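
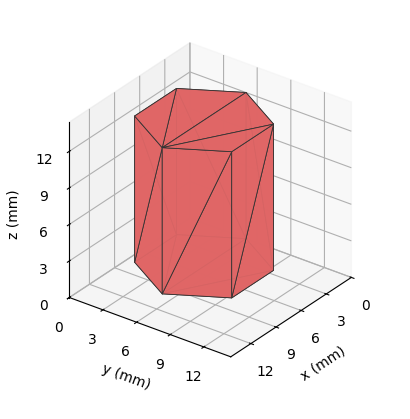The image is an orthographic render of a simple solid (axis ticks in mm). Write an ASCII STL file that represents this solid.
Reading the render: the shape is a regular 6-sided prism (a cylinder approximated with 6 flat sides), circumscribed radius ≈ 5 mm, height ≈ 12 mm (dimensions read to the nearest mm from the axis ticks). For the STL, each face is triangulated and given an outward normal.

solid part
  facet normal 0.0000 0.0000 -1.0000
    outer loop
      vertex 2.500 9.330 0.000
      vertex 7.500 9.330 0.000
      vertex 10.000 5.000 0.000
    endloop
  endfacet
  facet normal 0.0000 0.0000 -1.0000
    outer loop
      vertex 0.000 5.000 0.000
      vertex 2.500 9.330 0.000
      vertex 10.000 5.000 0.000
    endloop
  endfacet
  facet normal 0.0000 0.0000 -1.0000
    outer loop
      vertex 2.500 0.670 0.000
      vertex 0.000 5.000 0.000
      vertex 10.000 5.000 0.000
    endloop
  endfacet
  facet normal 0.0000 0.0000 -1.0000
    outer loop
      vertex 7.500 0.670 0.000
      vertex 2.500 0.670 0.000
      vertex 10.000 5.000 0.000
    endloop
  endfacet
  facet normal 0.0000 0.0000 1.0000
    outer loop
      vertex 10.000 5.000 12.000
      vertex 7.500 9.330 12.000
      vertex 2.500 9.330 12.000
    endloop
  endfacet
  facet normal 0.0000 0.0000 1.0000
    outer loop
      vertex 10.000 5.000 12.000
      vertex 2.500 9.330 12.000
      vertex 0.000 5.000 12.000
    endloop
  endfacet
  facet normal 0.0000 0.0000 1.0000
    outer loop
      vertex 10.000 5.000 12.000
      vertex 0.000 5.000 12.000
      vertex 2.500 0.670 12.000
    endloop
  endfacet
  facet normal 0.0000 0.0000 1.0000
    outer loop
      vertex 10.000 5.000 12.000
      vertex 2.500 0.670 12.000
      vertex 7.500 0.670 12.000
    endloop
  endfacet
  facet normal 0.8660 0.5000 0.0000
    outer loop
      vertex 10.000 5.000 0.000
      vertex 7.500 9.330 0.000
      vertex 7.500 9.330 12.000
    endloop
  endfacet
  facet normal 0.8660 0.5000 0.0000
    outer loop
      vertex 10.000 5.000 0.000
      vertex 7.500 9.330 12.000
      vertex 10.000 5.000 12.000
    endloop
  endfacet
  facet normal 0.0000 1.0000 0.0000
    outer loop
      vertex 7.500 9.330 0.000
      vertex 2.500 9.330 0.000
      vertex 2.500 9.330 12.000
    endloop
  endfacet
  facet normal 0.0000 1.0000 0.0000
    outer loop
      vertex 7.500 9.330 0.000
      vertex 2.500 9.330 12.000
      vertex 7.500 9.330 12.000
    endloop
  endfacet
  facet normal -0.8660 0.5000 0.0000
    outer loop
      vertex 2.500 9.330 0.000
      vertex 0.000 5.000 0.000
      vertex 0.000 5.000 12.000
    endloop
  endfacet
  facet normal -0.8660 0.5000 0.0000
    outer loop
      vertex 2.500 9.330 0.000
      vertex 0.000 5.000 12.000
      vertex 2.500 9.330 12.000
    endloop
  endfacet
  facet normal -0.8660 -0.5000 0.0000
    outer loop
      vertex 0.000 5.000 0.000
      vertex 2.500 0.670 0.000
      vertex 2.500 0.670 12.000
    endloop
  endfacet
  facet normal -0.8660 -0.5000 0.0000
    outer loop
      vertex 0.000 5.000 0.000
      vertex 2.500 0.670 12.000
      vertex 0.000 5.000 12.000
    endloop
  endfacet
  facet normal 0.0000 -1.0000 0.0000
    outer loop
      vertex 2.500 0.670 0.000
      vertex 7.500 0.670 0.000
      vertex 7.500 0.670 12.000
    endloop
  endfacet
  facet normal 0.0000 -1.0000 0.0000
    outer loop
      vertex 2.500 0.670 0.000
      vertex 7.500 0.670 12.000
      vertex 2.500 0.670 12.000
    endloop
  endfacet
  facet normal 0.8660 -0.5000 0.0000
    outer loop
      vertex 7.500 0.670 0.000
      vertex 10.000 5.000 0.000
      vertex 10.000 5.000 12.000
    endloop
  endfacet
  facet normal 0.8660 -0.5000 0.0000
    outer loop
      vertex 7.500 0.670 0.000
      vertex 10.000 5.000 12.000
      vertex 7.500 0.670 12.000
    endloop
  endfacet
endsolid part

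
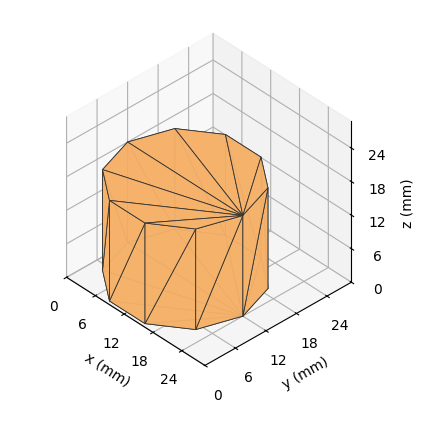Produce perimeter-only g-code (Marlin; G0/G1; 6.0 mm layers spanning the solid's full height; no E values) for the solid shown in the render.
Reading the render: the shape is a regular 10-sided prism (a cylinder approximated with 10 flat sides), circumscribed radius ≈ 12 mm, height ≈ 18 mm (dimensions read to the nearest mm from the axis ticks). For the g-code, the solid's height is divided into equal slices at the stated Δz and each level perimeter traced with G1 moves after a G0 lift.

; perimeter-only toolpath
G21 ; units = mm
G90 ; absolute positioning
G28 ; home
; layer 1
G0 Z6.0
G0 X24.0 Y12.0
G1 X21.7 Y19.1
G1 X15.7 Y23.4
G1 X8.3 Y23.4
G1 X2.3 Y19.1
G1 X0.0 Y12.0
G1 X2.3 Y4.9
G1 X8.3 Y0.6
G1 X15.7 Y0.6
G1 X21.7 Y4.9
G1 X24.0 Y12.0
; layer 2
G0 Z12.0
G0 X24.0 Y12.0
G1 X21.7 Y19.1
G1 X15.7 Y23.4
G1 X8.3 Y23.4
G1 X2.3 Y19.1
G1 X0.0 Y12.0
G1 X2.3 Y4.9
G1 X8.3 Y0.6
G1 X15.7 Y0.6
G1 X21.7 Y4.9
G1 X24.0 Y12.0
; layer 3
G0 Z18.0
G0 X24.0 Y12.0
G1 X21.7 Y19.1
G1 X15.7 Y23.4
G1 X8.3 Y23.4
G1 X2.3 Y19.1
G1 X0.0 Y12.0
G1 X2.3 Y4.9
G1 X8.3 Y0.6
G1 X15.7 Y0.6
G1 X21.7 Y4.9
G1 X24.0 Y12.0
M2 ; end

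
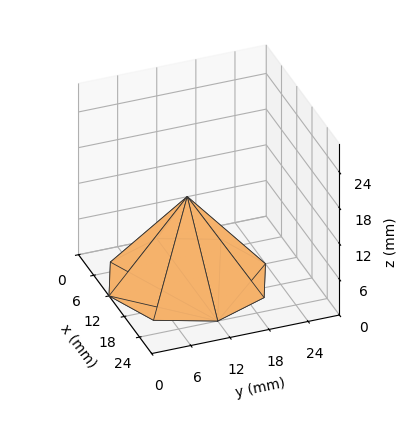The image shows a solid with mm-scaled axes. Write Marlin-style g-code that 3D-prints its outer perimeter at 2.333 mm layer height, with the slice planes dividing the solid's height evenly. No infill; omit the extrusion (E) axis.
Reading the render: the shape is a regular 8-sided pyramid, base circumscribed radius ≈ 12 mm, apex at z ≈ 14 mm (dimensions read to the nearest mm from the axis ticks). For the g-code, the solid's height is divided into equal slices at the stated Δz and each level perimeter traced with G1 moves after a G0 lift.

; perimeter-only toolpath
G21 ; units = mm
G90 ; absolute positioning
G28 ; home
; layer 1
G0 Z2.333
G0 X22.000 Y12.000
G1 X19.071 Y19.071
G1 X12.000 Y22.000
G1 X4.929 Y19.071
G1 X2.000 Y12.000
G1 X4.929 Y4.929
G1 X12.000 Y2.000
G1 X19.071 Y4.929
G1 X22.000 Y12.000
; layer 2
G0 Z4.667
G0 X20.000 Y12.000
G1 X17.657 Y17.657
G1 X12.000 Y20.000
G1 X6.343 Y17.657
G1 X4.000 Y12.000
G1 X6.343 Y6.343
G1 X12.000 Y4.000
G1 X17.657 Y6.343
G1 X20.000 Y12.000
; layer 3
G0 Z7.000
G0 X18.000 Y12.000
G1 X16.242 Y16.242
G1 X12.000 Y18.000
G1 X7.758 Y16.242
G1 X6.000 Y12.000
G1 X7.758 Y7.758
G1 X12.000 Y6.000
G1 X16.242 Y7.758
G1 X18.000 Y12.000
; layer 4
G0 Z9.333
G0 X16.000 Y12.000
G1 X14.828 Y14.828
G1 X12.000 Y16.000
G1 X9.172 Y14.828
G1 X8.000 Y12.000
G1 X9.172 Y9.172
G1 X12.000 Y8.000
G1 X14.828 Y9.172
G1 X16.000 Y12.000
; layer 5
G0 Z11.667
G0 X14.000 Y12.000
G1 X13.414 Y13.414
G1 X12.000 Y14.000
G1 X10.586 Y13.414
G1 X10.000 Y12.000
G1 X10.586 Y10.586
G1 X12.000 Y10.000
G1 X13.414 Y10.586
G1 X14.000 Y12.000
M2 ; end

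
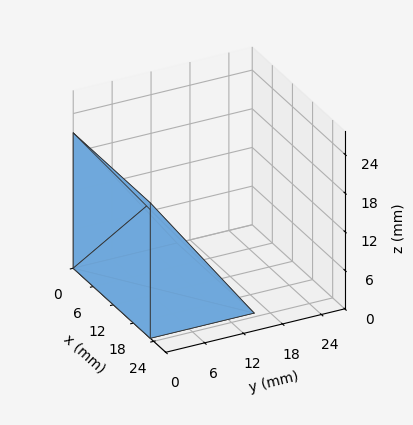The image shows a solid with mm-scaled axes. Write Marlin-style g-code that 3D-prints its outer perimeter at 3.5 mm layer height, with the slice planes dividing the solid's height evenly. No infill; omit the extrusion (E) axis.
Reading the render: the shape is a wedge (ramp): 23 × 16 mm base, rising to 21 mm along the y=0 edge and sloping linearly to z=0 at y=16 (dimensions read to the nearest mm from the axis ticks). For the g-code, the solid's height is divided into equal slices at the stated Δz and each level perimeter traced with G1 moves after a G0 lift.

; perimeter-only toolpath
G21 ; units = mm
G90 ; absolute positioning
G28 ; home
; layer 1
G0 Z3.5
G0 X0.0 Y0.0
G1 X23.0 Y0.0
G1 X23.0 Y13.3
G1 X0.0 Y13.3
G1 X0.0 Y0.0
; layer 2
G0 Z7.0
G0 X0.0 Y0.0
G1 X23.0 Y0.0
G1 X23.0 Y10.7
G1 X0.0 Y10.7
G1 X0.0 Y0.0
; layer 3
G0 Z10.5
G0 X0.0 Y0.0
G1 X23.0 Y0.0
G1 X23.0 Y8.0
G1 X0.0 Y8.0
G1 X0.0 Y0.0
; layer 4
G0 Z14.0
G0 X0.0 Y0.0
G1 X23.0 Y0.0
G1 X23.0 Y5.3
G1 X0.0 Y5.3
G1 X0.0 Y0.0
; layer 5
G0 Z17.5
G0 X0.0 Y0.0
G1 X23.0 Y0.0
G1 X23.0 Y2.7
G1 X0.0 Y2.7
G1 X0.0 Y0.0
M2 ; end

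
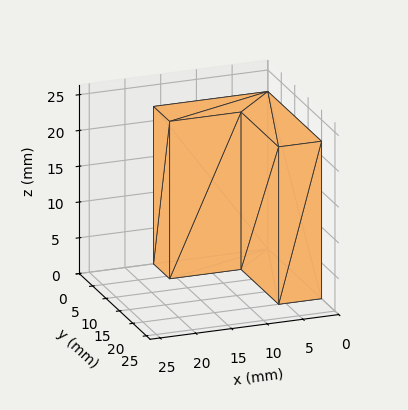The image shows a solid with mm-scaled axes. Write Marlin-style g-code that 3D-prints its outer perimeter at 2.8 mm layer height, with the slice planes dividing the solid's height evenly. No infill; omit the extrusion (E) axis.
Reading the render: the shape is an L-shaped prism: outer 16 × 20 mm, arm thicknesses ≈ 6 mm (horizontal) and 6 mm (vertical), extruded 22 mm in z (dimensions read to the nearest mm from the axis ticks). For the g-code, the solid's height is divided into equal slices at the stated Δz and each level perimeter traced with G1 moves after a G0 lift.

; perimeter-only toolpath
G21 ; units = mm
G90 ; absolute positioning
G28 ; home
; layer 1
G0 Z2.8
G0 X0.0 Y0.0
G1 X16.0 Y0.0
G1 X16.0 Y6.0
G1 X6.0 Y6.0
G1 X6.0 Y20.0
G1 X0.0 Y20.0
G1 X0.0 Y0.0
; layer 2
G0 Z5.5
G0 X0.0 Y0.0
G1 X16.0 Y0.0
G1 X16.0 Y6.0
G1 X6.0 Y6.0
G1 X6.0 Y20.0
G1 X0.0 Y20.0
G1 X0.0 Y0.0
; layer 3
G0 Z8.2
G0 X0.0 Y0.0
G1 X16.0 Y0.0
G1 X16.0 Y6.0
G1 X6.0 Y6.0
G1 X6.0 Y20.0
G1 X0.0 Y20.0
G1 X0.0 Y0.0
; layer 4
G0 Z11.0
G0 X0.0 Y0.0
G1 X16.0 Y0.0
G1 X16.0 Y6.0
G1 X6.0 Y6.0
G1 X6.0 Y20.0
G1 X0.0 Y20.0
G1 X0.0 Y0.0
; layer 5
G0 Z13.8
G0 X0.0 Y0.0
G1 X16.0 Y0.0
G1 X16.0 Y6.0
G1 X6.0 Y6.0
G1 X6.0 Y20.0
G1 X0.0 Y20.0
G1 X0.0 Y0.0
; layer 6
G0 Z16.5
G0 X0.0 Y0.0
G1 X16.0 Y0.0
G1 X16.0 Y6.0
G1 X6.0 Y6.0
G1 X6.0 Y20.0
G1 X0.0 Y20.0
G1 X0.0 Y0.0
; layer 7
G0 Z19.2
G0 X0.0 Y0.0
G1 X16.0 Y0.0
G1 X16.0 Y6.0
G1 X6.0 Y6.0
G1 X6.0 Y20.0
G1 X0.0 Y20.0
G1 X0.0 Y0.0
; layer 8
G0 Z22.0
G0 X0.0 Y0.0
G1 X16.0 Y0.0
G1 X16.0 Y6.0
G1 X6.0 Y6.0
G1 X6.0 Y20.0
G1 X0.0 Y20.0
G1 X0.0 Y0.0
M2 ; end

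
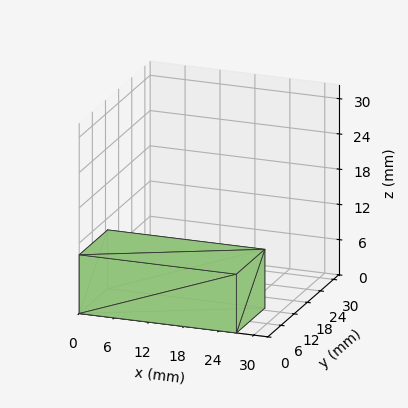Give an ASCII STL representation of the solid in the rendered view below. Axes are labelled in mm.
Reading the render: the shape is a rectangular box, roughly 27 × 13 mm footprint and 10 mm tall (dimensions read to the nearest mm from the axis ticks). For the STL, each face is triangulated and given an outward normal.

solid part
  facet normal 0.0000 0.0000 -1.0000
    outer loop
      vertex 27.00 13.00 0.00
      vertex 27.00 0.00 0.00
      vertex 0.00 0.00 0.00
    endloop
  endfacet
  facet normal 0.0000 0.0000 -1.0000
    outer loop
      vertex 0.00 13.00 0.00
      vertex 27.00 13.00 0.00
      vertex 0.00 0.00 0.00
    endloop
  endfacet
  facet normal 0.0000 0.0000 1.0000
    outer loop
      vertex 0.00 0.00 10.00
      vertex 27.00 0.00 10.00
      vertex 27.00 13.00 10.00
    endloop
  endfacet
  facet normal 0.0000 0.0000 1.0000
    outer loop
      vertex 0.00 0.00 10.00
      vertex 27.00 13.00 10.00
      vertex 0.00 13.00 10.00
    endloop
  endfacet
  facet normal 0.0000 -1.0000 0.0000
    outer loop
      vertex 0.00 0.00 0.00
      vertex 27.00 0.00 0.00
      vertex 27.00 0.00 10.00
    endloop
  endfacet
  facet normal 0.0000 -1.0000 0.0000
    outer loop
      vertex 0.00 0.00 0.00
      vertex 27.00 0.00 10.00
      vertex 0.00 0.00 10.00
    endloop
  endfacet
  facet normal 0.0000 1.0000 0.0000
    outer loop
      vertex 27.00 13.00 10.00
      vertex 27.00 13.00 0.00
      vertex 0.00 13.00 0.00
    endloop
  endfacet
  facet normal 0.0000 1.0000 0.0000
    outer loop
      vertex 0.00 13.00 10.00
      vertex 27.00 13.00 10.00
      vertex 0.00 13.00 0.00
    endloop
  endfacet
  facet normal -1.0000 0.0000 0.0000
    outer loop
      vertex 0.00 13.00 10.00
      vertex 0.00 13.00 0.00
      vertex 0.00 0.00 0.00
    endloop
  endfacet
  facet normal -1.0000 0.0000 0.0000
    outer loop
      vertex 0.00 0.00 10.00
      vertex 0.00 13.00 10.00
      vertex 0.00 0.00 0.00
    endloop
  endfacet
  facet normal 1.0000 0.0000 0.0000
    outer loop
      vertex 27.00 0.00 0.00
      vertex 27.00 13.00 0.00
      vertex 27.00 13.00 10.00
    endloop
  endfacet
  facet normal 1.0000 0.0000 0.0000
    outer loop
      vertex 27.00 0.00 0.00
      vertex 27.00 13.00 10.00
      vertex 27.00 0.00 10.00
    endloop
  endfacet
endsolid part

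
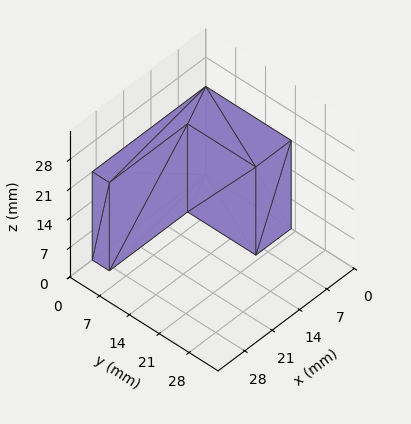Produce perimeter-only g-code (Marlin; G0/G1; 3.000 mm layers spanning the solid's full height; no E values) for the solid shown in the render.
Reading the render: the shape is an L-shaped prism: outer 29 × 20 mm, arm thicknesses ≈ 4 mm (horizontal) and 9 mm (vertical), extruded 21 mm in z (dimensions read to the nearest mm from the axis ticks). For the g-code, the solid's height is divided into equal slices at the stated Δz and each level perimeter traced with G1 moves after a G0 lift.

; perimeter-only toolpath
G21 ; units = mm
G90 ; absolute positioning
G28 ; home
; layer 1
G0 Z3.000
G0 X0.000 Y0.000
G1 X29.000 Y0.000
G1 X29.000 Y4.000
G1 X9.000 Y4.000
G1 X9.000 Y20.000
G1 X0.000 Y20.000
G1 X0.000 Y0.000
; layer 2
G0 Z6.000
G0 X0.000 Y0.000
G1 X29.000 Y0.000
G1 X29.000 Y4.000
G1 X9.000 Y4.000
G1 X9.000 Y20.000
G1 X0.000 Y20.000
G1 X0.000 Y0.000
; layer 3
G0 Z9.000
G0 X0.000 Y0.000
G1 X29.000 Y0.000
G1 X29.000 Y4.000
G1 X9.000 Y4.000
G1 X9.000 Y20.000
G1 X0.000 Y20.000
G1 X0.000 Y0.000
; layer 4
G0 Z12.000
G0 X0.000 Y0.000
G1 X29.000 Y0.000
G1 X29.000 Y4.000
G1 X9.000 Y4.000
G1 X9.000 Y20.000
G1 X0.000 Y20.000
G1 X0.000 Y0.000
; layer 5
G0 Z15.000
G0 X0.000 Y0.000
G1 X29.000 Y0.000
G1 X29.000 Y4.000
G1 X9.000 Y4.000
G1 X9.000 Y20.000
G1 X0.000 Y20.000
G1 X0.000 Y0.000
; layer 6
G0 Z18.000
G0 X0.000 Y0.000
G1 X29.000 Y0.000
G1 X29.000 Y4.000
G1 X9.000 Y4.000
G1 X9.000 Y20.000
G1 X0.000 Y20.000
G1 X0.000 Y0.000
; layer 7
G0 Z21.000
G0 X0.000 Y0.000
G1 X29.000 Y0.000
G1 X29.000 Y4.000
G1 X9.000 Y4.000
G1 X9.000 Y20.000
G1 X0.000 Y20.000
G1 X0.000 Y0.000
M2 ; end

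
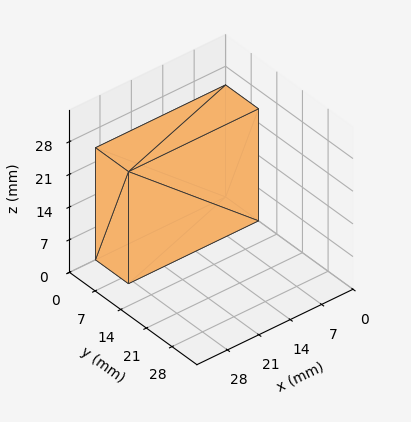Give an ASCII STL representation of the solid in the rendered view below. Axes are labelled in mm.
Reading the render: the shape is a rectangular box, roughly 29 × 9 mm footprint and 24 mm tall (dimensions read to the nearest mm from the axis ticks). For the STL, each face is triangulated and given an outward normal.

solid part
  facet normal 0.0000 0.0000 -1.0000
    outer loop
      vertex 29.0 9.0 0.0
      vertex 29.0 0.0 0.0
      vertex 0.0 0.0 0.0
    endloop
  endfacet
  facet normal 0.0000 0.0000 -1.0000
    outer loop
      vertex 0.0 9.0 0.0
      vertex 29.0 9.0 0.0
      vertex 0.0 0.0 0.0
    endloop
  endfacet
  facet normal 0.0000 0.0000 1.0000
    outer loop
      vertex 0.0 0.0 24.0
      vertex 29.0 0.0 24.0
      vertex 29.0 9.0 24.0
    endloop
  endfacet
  facet normal 0.0000 0.0000 1.0000
    outer loop
      vertex 0.0 0.0 24.0
      vertex 29.0 9.0 24.0
      vertex 0.0 9.0 24.0
    endloop
  endfacet
  facet normal 0.0000 -1.0000 0.0000
    outer loop
      vertex 0.0 0.0 0.0
      vertex 29.0 0.0 0.0
      vertex 29.0 0.0 24.0
    endloop
  endfacet
  facet normal 0.0000 -1.0000 0.0000
    outer loop
      vertex 0.0 0.0 0.0
      vertex 29.0 0.0 24.0
      vertex 0.0 0.0 24.0
    endloop
  endfacet
  facet normal 0.0000 1.0000 0.0000
    outer loop
      vertex 29.0 9.0 24.0
      vertex 29.0 9.0 0.0
      vertex 0.0 9.0 0.0
    endloop
  endfacet
  facet normal 0.0000 1.0000 0.0000
    outer loop
      vertex 0.0 9.0 24.0
      vertex 29.0 9.0 24.0
      vertex 0.0 9.0 0.0
    endloop
  endfacet
  facet normal -1.0000 0.0000 0.0000
    outer loop
      vertex 0.0 9.0 24.0
      vertex 0.0 9.0 0.0
      vertex 0.0 0.0 0.0
    endloop
  endfacet
  facet normal -1.0000 0.0000 0.0000
    outer loop
      vertex 0.0 0.0 24.0
      vertex 0.0 9.0 24.0
      vertex 0.0 0.0 0.0
    endloop
  endfacet
  facet normal 1.0000 0.0000 0.0000
    outer loop
      vertex 29.0 0.0 0.0
      vertex 29.0 9.0 0.0
      vertex 29.0 9.0 24.0
    endloop
  endfacet
  facet normal 1.0000 0.0000 0.0000
    outer loop
      vertex 29.0 0.0 0.0
      vertex 29.0 9.0 24.0
      vertex 29.0 0.0 24.0
    endloop
  endfacet
endsolid part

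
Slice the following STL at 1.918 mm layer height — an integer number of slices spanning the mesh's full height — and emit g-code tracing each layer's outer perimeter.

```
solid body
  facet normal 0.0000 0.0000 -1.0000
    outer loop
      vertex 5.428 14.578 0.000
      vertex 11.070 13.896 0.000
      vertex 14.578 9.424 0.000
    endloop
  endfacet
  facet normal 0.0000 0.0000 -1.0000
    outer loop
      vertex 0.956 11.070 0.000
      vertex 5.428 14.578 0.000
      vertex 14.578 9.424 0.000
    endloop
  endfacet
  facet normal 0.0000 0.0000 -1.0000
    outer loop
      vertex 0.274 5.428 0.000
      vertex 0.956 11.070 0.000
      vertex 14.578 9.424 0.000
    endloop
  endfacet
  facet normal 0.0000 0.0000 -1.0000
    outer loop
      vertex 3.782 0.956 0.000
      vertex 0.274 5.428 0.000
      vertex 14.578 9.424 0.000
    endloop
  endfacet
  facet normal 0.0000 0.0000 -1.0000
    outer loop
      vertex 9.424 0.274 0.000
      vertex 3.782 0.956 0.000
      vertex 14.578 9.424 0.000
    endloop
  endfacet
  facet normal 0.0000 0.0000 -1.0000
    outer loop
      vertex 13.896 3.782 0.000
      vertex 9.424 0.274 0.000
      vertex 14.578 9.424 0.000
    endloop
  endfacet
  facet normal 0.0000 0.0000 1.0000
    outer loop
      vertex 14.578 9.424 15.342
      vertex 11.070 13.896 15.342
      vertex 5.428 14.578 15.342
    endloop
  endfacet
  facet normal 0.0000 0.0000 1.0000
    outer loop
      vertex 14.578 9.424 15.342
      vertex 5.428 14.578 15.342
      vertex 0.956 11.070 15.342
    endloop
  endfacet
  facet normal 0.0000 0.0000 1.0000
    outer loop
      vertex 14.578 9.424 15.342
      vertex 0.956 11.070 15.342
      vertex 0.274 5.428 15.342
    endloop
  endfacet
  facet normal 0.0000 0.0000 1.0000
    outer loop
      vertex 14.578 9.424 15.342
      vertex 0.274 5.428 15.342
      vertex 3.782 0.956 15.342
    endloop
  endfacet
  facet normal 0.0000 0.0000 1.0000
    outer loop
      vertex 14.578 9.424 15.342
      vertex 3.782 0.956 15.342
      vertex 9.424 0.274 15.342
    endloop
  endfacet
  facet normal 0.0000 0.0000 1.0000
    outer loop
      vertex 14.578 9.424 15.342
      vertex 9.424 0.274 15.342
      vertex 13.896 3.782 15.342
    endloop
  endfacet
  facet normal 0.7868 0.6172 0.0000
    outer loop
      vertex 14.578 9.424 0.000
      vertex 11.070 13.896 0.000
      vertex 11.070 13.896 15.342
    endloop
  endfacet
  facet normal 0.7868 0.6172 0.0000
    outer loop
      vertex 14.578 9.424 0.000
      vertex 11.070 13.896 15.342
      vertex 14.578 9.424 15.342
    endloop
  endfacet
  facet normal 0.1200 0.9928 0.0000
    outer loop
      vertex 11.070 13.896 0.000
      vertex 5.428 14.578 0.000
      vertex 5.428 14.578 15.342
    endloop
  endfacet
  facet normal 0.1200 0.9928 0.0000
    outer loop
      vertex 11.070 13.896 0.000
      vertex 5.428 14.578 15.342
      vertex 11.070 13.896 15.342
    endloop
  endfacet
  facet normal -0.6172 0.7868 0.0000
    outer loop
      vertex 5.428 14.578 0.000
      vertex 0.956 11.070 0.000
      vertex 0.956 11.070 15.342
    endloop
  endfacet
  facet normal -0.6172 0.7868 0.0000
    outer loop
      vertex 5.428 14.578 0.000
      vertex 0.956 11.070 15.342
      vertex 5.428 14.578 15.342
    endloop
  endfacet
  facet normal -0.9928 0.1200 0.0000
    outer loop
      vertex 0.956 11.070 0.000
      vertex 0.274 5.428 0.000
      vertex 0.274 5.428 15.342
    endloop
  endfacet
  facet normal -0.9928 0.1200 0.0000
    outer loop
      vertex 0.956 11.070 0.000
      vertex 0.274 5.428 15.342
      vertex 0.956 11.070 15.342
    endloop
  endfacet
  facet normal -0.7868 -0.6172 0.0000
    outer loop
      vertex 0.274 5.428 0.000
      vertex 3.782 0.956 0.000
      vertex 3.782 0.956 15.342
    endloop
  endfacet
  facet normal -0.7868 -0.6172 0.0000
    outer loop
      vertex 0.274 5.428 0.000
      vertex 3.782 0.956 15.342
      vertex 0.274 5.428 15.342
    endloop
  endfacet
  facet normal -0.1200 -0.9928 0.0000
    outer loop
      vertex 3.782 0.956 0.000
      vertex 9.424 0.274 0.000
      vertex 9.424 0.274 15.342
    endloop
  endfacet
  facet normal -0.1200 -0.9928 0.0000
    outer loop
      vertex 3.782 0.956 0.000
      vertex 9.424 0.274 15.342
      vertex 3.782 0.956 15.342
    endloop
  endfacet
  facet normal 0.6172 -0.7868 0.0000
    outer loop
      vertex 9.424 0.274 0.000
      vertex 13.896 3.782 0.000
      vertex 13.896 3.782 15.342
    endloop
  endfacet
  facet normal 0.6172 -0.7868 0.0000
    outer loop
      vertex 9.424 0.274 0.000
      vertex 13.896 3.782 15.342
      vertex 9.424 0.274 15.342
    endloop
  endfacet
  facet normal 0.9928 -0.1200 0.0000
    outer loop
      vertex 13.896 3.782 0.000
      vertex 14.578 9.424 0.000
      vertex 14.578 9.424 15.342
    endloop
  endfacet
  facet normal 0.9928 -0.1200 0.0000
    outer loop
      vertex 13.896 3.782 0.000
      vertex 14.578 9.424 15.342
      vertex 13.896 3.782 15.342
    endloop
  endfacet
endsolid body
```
; perimeter-only toolpath
G21 ; units = mm
G90 ; absolute positioning
G28 ; home
; layer 1
G0 Z1.918
G0 X14.578 Y9.424
G1 X11.070 Y13.896
G1 X5.428 Y14.578
G1 X0.956 Y11.070
G1 X0.274 Y5.428
G1 X3.782 Y0.956
G1 X9.424 Y0.274
G1 X13.896 Y3.782
G1 X14.578 Y9.424
; layer 2
G0 Z3.836
G0 X14.578 Y9.424
G1 X11.070 Y13.896
G1 X5.428 Y14.578
G1 X0.956 Y11.070
G1 X0.274 Y5.428
G1 X3.782 Y0.956
G1 X9.424 Y0.274
G1 X13.896 Y3.782
G1 X14.578 Y9.424
; layer 3
G0 Z5.753
G0 X14.578 Y9.424
G1 X11.070 Y13.896
G1 X5.428 Y14.578
G1 X0.956 Y11.070
G1 X0.274 Y5.428
G1 X3.782 Y0.956
G1 X9.424 Y0.274
G1 X13.896 Y3.782
G1 X14.578 Y9.424
; layer 4
G0 Z7.671
G0 X14.578 Y9.424
G1 X11.070 Y13.896
G1 X5.428 Y14.578
G1 X0.956 Y11.070
G1 X0.274 Y5.428
G1 X3.782 Y0.956
G1 X9.424 Y0.274
G1 X13.896 Y3.782
G1 X14.578 Y9.424
; layer 5
G0 Z9.589
G0 X14.578 Y9.424
G1 X11.070 Y13.896
G1 X5.428 Y14.578
G1 X0.956 Y11.070
G1 X0.274 Y5.428
G1 X3.782 Y0.956
G1 X9.424 Y0.274
G1 X13.896 Y3.782
G1 X14.578 Y9.424
; layer 6
G0 Z11.507
G0 X14.578 Y9.424
G1 X11.070 Y13.896
G1 X5.428 Y14.578
G1 X0.956 Y11.070
G1 X0.274 Y5.428
G1 X3.782 Y0.956
G1 X9.424 Y0.274
G1 X13.896 Y3.782
G1 X14.578 Y9.424
; layer 7
G0 Z13.424
G0 X14.578 Y9.424
G1 X11.070 Y13.896
G1 X5.428 Y14.578
G1 X0.956 Y11.070
G1 X0.274 Y5.428
G1 X3.782 Y0.956
G1 X9.424 Y0.274
G1 X13.896 Y3.782
G1 X14.578 Y9.424
; layer 8
G0 Z15.342
G0 X14.578 Y9.424
G1 X11.070 Y13.896
G1 X5.428 Y14.578
G1 X0.956 Y11.070
G1 X0.274 Y5.428
G1 X3.782 Y0.956
G1 X9.424 Y0.274
G1 X13.896 Y3.782
G1 X14.578 Y9.424
M2 ; end

The solid is a regular 8-sided prism (a cylinder approximated with 8 flat sides), circumscribed radius ≈ 7.43 mm, height ≈ 15.3 mm. Slicing at Δz = 1.918 mm — 8 equal slices spanning the solid's height, so layer i sits at z = i·h/8 — gives 8 non-empty perimeters. Each is a 8-segment closed polygon; G0 lifts to the layer z and rapids to the start vertex, then G1 traces the edges.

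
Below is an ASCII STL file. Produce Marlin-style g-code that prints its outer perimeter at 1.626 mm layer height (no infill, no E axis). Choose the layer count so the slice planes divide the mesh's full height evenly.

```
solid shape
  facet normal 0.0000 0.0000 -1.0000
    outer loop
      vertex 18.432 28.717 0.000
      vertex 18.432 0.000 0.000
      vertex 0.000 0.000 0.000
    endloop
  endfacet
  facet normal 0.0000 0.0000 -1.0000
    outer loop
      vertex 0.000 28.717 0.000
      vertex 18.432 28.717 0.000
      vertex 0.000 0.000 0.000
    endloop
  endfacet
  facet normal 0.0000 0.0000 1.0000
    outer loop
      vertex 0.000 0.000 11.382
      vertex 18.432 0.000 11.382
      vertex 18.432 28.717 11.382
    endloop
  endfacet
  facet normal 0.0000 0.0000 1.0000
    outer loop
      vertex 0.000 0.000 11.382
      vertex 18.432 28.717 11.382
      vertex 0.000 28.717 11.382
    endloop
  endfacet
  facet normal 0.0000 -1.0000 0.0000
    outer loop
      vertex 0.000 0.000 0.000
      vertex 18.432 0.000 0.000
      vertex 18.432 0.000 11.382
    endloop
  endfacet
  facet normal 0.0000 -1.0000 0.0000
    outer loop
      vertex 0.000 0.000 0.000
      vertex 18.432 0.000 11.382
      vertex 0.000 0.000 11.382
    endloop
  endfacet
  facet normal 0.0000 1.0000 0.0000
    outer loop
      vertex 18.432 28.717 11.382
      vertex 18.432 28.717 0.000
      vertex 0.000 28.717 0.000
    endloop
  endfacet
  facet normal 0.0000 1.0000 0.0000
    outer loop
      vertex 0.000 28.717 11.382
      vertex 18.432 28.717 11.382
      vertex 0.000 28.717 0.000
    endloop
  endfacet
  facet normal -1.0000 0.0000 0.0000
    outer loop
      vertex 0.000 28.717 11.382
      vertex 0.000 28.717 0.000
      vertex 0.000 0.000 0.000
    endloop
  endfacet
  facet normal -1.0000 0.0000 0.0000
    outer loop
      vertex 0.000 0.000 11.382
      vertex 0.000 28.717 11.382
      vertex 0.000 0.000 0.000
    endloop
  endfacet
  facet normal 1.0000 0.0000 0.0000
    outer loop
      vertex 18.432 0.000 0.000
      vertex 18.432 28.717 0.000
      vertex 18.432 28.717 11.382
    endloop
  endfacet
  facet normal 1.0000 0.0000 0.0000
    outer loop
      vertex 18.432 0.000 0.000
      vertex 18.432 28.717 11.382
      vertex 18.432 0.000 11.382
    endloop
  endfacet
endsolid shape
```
; perimeter-only toolpath
G21 ; units = mm
G90 ; absolute positioning
G28 ; home
; layer 1
G0 Z1.626
G0 X0.000 Y0.000
G1 X18.432 Y0.000
G1 X18.432 Y28.717
G1 X0.000 Y28.717
G1 X0.000 Y0.000
; layer 2
G0 Z3.252
G0 X0.000 Y0.000
G1 X18.432 Y0.000
G1 X18.432 Y28.717
G1 X0.000 Y28.717
G1 X0.000 Y0.000
; layer 3
G0 Z4.878
G0 X0.000 Y0.000
G1 X18.432 Y0.000
G1 X18.432 Y28.717
G1 X0.000 Y28.717
G1 X0.000 Y0.000
; layer 4
G0 Z6.504
G0 X0.000 Y0.000
G1 X18.432 Y0.000
G1 X18.432 Y28.717
G1 X0.000 Y28.717
G1 X0.000 Y0.000
; layer 5
G0 Z8.130
G0 X0.000 Y0.000
G1 X18.432 Y0.000
G1 X18.432 Y28.717
G1 X0.000 Y28.717
G1 X0.000 Y0.000
; layer 6
G0 Z9.756
G0 X0.000 Y0.000
G1 X18.432 Y0.000
G1 X18.432 Y28.717
G1 X0.000 Y28.717
G1 X0.000 Y0.000
; layer 7
G0 Z11.382
G0 X0.000 Y0.000
G1 X18.432 Y0.000
G1 X18.432 Y28.717
G1 X0.000 Y28.717
G1 X0.000 Y0.000
M2 ; end

The solid is a rectangular box, roughly 18.4 × 28.7 mm footprint and 11.4 mm tall. Slicing at Δz = 1.626 mm — 7 equal slices spanning the solid's height, so layer i sits at z = i·h/7 — gives 7 non-empty perimeters. Each is a 4-segment closed polygon; G0 lifts to the layer z and rapids to the start vertex, then G1 traces the edges.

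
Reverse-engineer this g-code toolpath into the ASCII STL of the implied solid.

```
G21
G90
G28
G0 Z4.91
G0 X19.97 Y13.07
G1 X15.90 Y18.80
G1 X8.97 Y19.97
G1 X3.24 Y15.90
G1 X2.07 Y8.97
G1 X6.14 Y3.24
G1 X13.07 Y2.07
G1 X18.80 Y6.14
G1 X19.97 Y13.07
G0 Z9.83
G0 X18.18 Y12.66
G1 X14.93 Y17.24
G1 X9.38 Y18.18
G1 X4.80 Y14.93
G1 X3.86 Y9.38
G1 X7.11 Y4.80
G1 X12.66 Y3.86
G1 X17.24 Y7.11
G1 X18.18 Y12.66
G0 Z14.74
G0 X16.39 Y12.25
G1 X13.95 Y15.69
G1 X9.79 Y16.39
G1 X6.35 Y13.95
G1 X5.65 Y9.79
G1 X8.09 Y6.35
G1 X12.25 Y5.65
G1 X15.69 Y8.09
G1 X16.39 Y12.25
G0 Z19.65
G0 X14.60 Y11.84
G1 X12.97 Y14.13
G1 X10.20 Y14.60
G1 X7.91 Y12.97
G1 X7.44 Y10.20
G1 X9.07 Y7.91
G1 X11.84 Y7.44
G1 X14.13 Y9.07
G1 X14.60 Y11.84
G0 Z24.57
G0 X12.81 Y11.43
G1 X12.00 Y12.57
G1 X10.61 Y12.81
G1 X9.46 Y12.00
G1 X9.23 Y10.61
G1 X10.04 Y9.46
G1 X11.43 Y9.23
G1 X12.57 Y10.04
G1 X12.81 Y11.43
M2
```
solid part
  facet normal 0.0000 0.0000 -1.0000
    outer loop
      vertex 8.56 21.76 0.00
      vertex 16.88 20.35 0.00
      vertex 21.76 13.48 0.00
    endloop
  endfacet
  facet normal 0.0000 0.0000 -1.0000
    outer loop
      vertex 1.69 16.88 0.00
      vertex 8.56 21.76 0.00
      vertex 21.76 13.48 0.00
    endloop
  endfacet
  facet normal 0.0000 0.0000 -1.0000
    outer loop
      vertex 0.28 8.56 0.00
      vertex 1.69 16.88 0.00
      vertex 21.76 13.48 0.00
    endloop
  endfacet
  facet normal 0.0000 0.0000 -1.0000
    outer loop
      vertex 5.16 1.69 0.00
      vertex 0.28 8.56 0.00
      vertex 21.76 13.48 0.00
    endloop
  endfacet
  facet normal 0.0000 0.0000 -1.0000
    outer loop
      vertex 13.48 0.28 0.00
      vertex 5.16 1.69 0.00
      vertex 21.76 13.48 0.00
    endloop
  endfacet
  facet normal 0.0000 0.0000 -1.0000
    outer loop
      vertex 20.35 5.16 0.00
      vertex 13.48 0.28 0.00
      vertex 21.76 13.48 0.00
    endloop
  endfacet
  facet normal 0.7706 0.5474 0.3264
    outer loop
      vertex 21.76 13.48 0.00
      vertex 16.88 20.35 0.00
      vertex 11.02 11.02 29.48
    endloop
  endfacet
  facet normal 0.1579 0.9320 0.3263
    outer loop
      vertex 16.88 20.35 0.00
      vertex 8.56 21.76 0.00
      vertex 11.02 11.02 29.48
    endloop
  endfacet
  facet normal -0.5474 0.7706 0.3264
    outer loop
      vertex 8.56 21.76 0.00
      vertex 1.69 16.88 0.00
      vertex 11.02 11.02 29.48
    endloop
  endfacet
  facet normal -0.9320 0.1579 0.3263
    outer loop
      vertex 1.69 16.88 0.00
      vertex 0.28 8.56 0.00
      vertex 11.02 11.02 29.48
    endloop
  endfacet
  facet normal -0.7706 -0.5474 0.3264
    outer loop
      vertex 0.28 8.56 0.00
      vertex 5.16 1.69 0.00
      vertex 11.02 11.02 29.48
    endloop
  endfacet
  facet normal -0.1579 -0.9320 0.3263
    outer loop
      vertex 5.16 1.69 0.00
      vertex 13.48 0.28 0.00
      vertex 11.02 11.02 29.48
    endloop
  endfacet
  facet normal 0.5474 -0.7706 0.3264
    outer loop
      vertex 13.48 0.28 0.00
      vertex 20.35 5.16 0.00
      vertex 11.02 11.02 29.48
    endloop
  endfacet
  facet normal 0.9320 -0.1579 0.3263
    outer loop
      vertex 20.35 5.16 0.00
      vertex 21.76 13.48 0.00
      vertex 11.02 11.02 29.48
    endloop
  endfacet
endsolid part

The G0 Z moves step by Δz≈4.91 mm. The G1 loops shrink linearly with z, so the solid tapers from its base footprint up to z≈29.5. Closing with a flat bottom cap and the tapered top and triangulating gives 14 facets — a regular 8-sided pyramid, base circumscribed radius ≈ 11 mm, apex at z ≈ 29.5 mm.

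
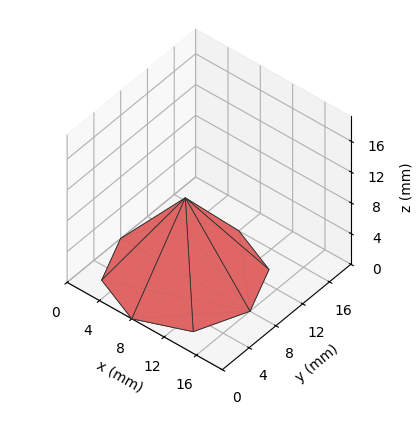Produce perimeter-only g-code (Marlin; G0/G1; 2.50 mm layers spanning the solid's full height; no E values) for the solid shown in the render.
Reading the render: the shape is a regular 8-sided pyramid, base circumscribed radius ≈ 8 mm, apex at z ≈ 10 mm (dimensions read to the nearest mm from the axis ticks). For the g-code, the solid's height is divided into equal slices at the stated Δz and each level perimeter traced with G1 moves after a G0 lift.

; perimeter-only toolpath
G21 ; units = mm
G90 ; absolute positioning
G28 ; home
; layer 1
G0 Z2.50
G0 X14.00 Y8.00
G1 X12.25 Y12.25
G1 X8.00 Y14.00
G1 X3.75 Y12.25
G1 X2.00 Y8.00
G1 X3.75 Y3.75
G1 X8.00 Y2.00
G1 X12.25 Y3.75
G1 X14.00 Y8.00
; layer 2
G0 Z5.00
G0 X12.00 Y8.00
G1 X10.83 Y10.83
G1 X8.00 Y12.00
G1 X5.17 Y10.83
G1 X4.00 Y8.00
G1 X5.17 Y5.17
G1 X8.00 Y4.00
G1 X10.83 Y5.17
G1 X12.00 Y8.00
; layer 3
G0 Z7.50
G0 X10.00 Y8.00
G1 X9.41 Y9.41
G1 X8.00 Y10.00
G1 X6.58 Y9.41
G1 X6.00 Y8.00
G1 X6.58 Y6.58
G1 X8.00 Y6.00
G1 X9.41 Y6.58
G1 X10.00 Y8.00
M2 ; end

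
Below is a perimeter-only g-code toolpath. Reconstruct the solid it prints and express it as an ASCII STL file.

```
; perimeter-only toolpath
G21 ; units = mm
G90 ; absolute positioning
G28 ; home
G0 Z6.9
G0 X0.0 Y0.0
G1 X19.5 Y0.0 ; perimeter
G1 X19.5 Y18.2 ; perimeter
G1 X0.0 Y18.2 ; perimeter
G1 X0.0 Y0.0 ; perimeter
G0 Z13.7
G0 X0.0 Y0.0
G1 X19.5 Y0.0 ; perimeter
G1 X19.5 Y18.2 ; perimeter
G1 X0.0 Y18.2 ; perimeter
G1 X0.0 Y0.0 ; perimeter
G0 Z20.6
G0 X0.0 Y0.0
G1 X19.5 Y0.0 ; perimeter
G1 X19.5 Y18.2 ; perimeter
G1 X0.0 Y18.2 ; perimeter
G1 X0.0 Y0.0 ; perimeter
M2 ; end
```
solid part
  facet normal 0.0000 0.0000 -1.0000
    outer loop
      vertex 19.5 18.2 0.0
      vertex 19.5 0.0 0.0
      vertex 0.0 0.0 0.0
    endloop
  endfacet
  facet normal 0.0000 0.0000 -1.0000
    outer loop
      vertex 0.0 18.2 0.0
      vertex 19.5 18.2 0.0
      vertex 0.0 0.0 0.0
    endloop
  endfacet
  facet normal 0.0000 0.0000 1.0000
    outer loop
      vertex 0.0 0.0 20.6
      vertex 19.5 0.0 20.6
      vertex 19.5 18.2 20.6
    endloop
  endfacet
  facet normal 0.0000 0.0000 1.0000
    outer loop
      vertex 0.0 0.0 20.6
      vertex 19.5 18.2 20.6
      vertex 0.0 18.2 20.6
    endloop
  endfacet
  facet normal 0.0000 -1.0000 0.0000
    outer loop
      vertex 0.0 0.0 0.0
      vertex 19.5 0.0 0.0
      vertex 19.5 0.0 20.6
    endloop
  endfacet
  facet normal 0.0000 -1.0000 0.0000
    outer loop
      vertex 0.0 0.0 0.0
      vertex 19.5 0.0 20.6
      vertex 0.0 0.0 20.6
    endloop
  endfacet
  facet normal 0.0000 1.0000 0.0000
    outer loop
      vertex 19.5 18.2 20.6
      vertex 19.5 18.2 0.0
      vertex 0.0 18.2 0.0
    endloop
  endfacet
  facet normal 0.0000 1.0000 0.0000
    outer loop
      vertex 0.0 18.2 20.6
      vertex 19.5 18.2 20.6
      vertex 0.0 18.2 0.0
    endloop
  endfacet
  facet normal -1.0000 0.0000 0.0000
    outer loop
      vertex 0.0 18.2 20.6
      vertex 0.0 18.2 0.0
      vertex 0.0 0.0 0.0
    endloop
  endfacet
  facet normal -1.0000 0.0000 0.0000
    outer loop
      vertex 0.0 0.0 20.6
      vertex 0.0 18.2 20.6
      vertex 0.0 0.0 0.0
    endloop
  endfacet
  facet normal 1.0000 0.0000 0.0000
    outer loop
      vertex 19.5 0.0 0.0
      vertex 19.5 18.2 0.0
      vertex 19.5 18.2 20.6
    endloop
  endfacet
  facet normal 1.0000 0.0000 0.0000
    outer loop
      vertex 19.5 0.0 0.0
      vertex 19.5 18.2 20.6
      vertex 19.5 0.0 20.6
    endloop
  endfacet
endsolid part

The G0 Z moves step by Δz≈6.9 mm. Every layer's G1 loop is the same polygon, so the solid is a straight extrusion of it from z=0 to z≈20.6. Closing with flat bottom and top caps and triangulating gives 12 facets — a rectangular box, roughly 19.5 × 18.2 mm footprint and 20.6 mm tall.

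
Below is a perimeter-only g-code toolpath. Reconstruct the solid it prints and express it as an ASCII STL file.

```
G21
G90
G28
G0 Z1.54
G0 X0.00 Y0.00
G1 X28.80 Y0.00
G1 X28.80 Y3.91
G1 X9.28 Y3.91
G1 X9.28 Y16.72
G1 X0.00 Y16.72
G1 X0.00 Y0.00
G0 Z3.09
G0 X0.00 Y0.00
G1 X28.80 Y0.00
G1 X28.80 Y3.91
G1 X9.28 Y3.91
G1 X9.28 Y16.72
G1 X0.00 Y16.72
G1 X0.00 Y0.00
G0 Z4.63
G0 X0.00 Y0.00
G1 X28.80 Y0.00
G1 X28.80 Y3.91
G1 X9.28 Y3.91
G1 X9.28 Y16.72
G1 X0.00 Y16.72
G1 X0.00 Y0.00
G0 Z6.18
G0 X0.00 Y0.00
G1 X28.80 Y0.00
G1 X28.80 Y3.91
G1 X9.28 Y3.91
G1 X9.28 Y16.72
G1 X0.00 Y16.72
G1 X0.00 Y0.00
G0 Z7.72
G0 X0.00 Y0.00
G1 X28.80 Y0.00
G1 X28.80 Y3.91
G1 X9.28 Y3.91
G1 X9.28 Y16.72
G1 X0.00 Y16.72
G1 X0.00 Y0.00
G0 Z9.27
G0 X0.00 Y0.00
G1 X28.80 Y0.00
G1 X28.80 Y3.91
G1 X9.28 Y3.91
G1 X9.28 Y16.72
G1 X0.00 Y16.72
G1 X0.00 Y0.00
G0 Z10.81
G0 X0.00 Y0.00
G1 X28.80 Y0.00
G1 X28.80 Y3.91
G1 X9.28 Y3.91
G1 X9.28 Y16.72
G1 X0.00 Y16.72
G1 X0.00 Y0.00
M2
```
solid part
  facet normal 0.0000 0.0000 -1.0000
    outer loop
      vertex 28.80 3.91 0.00
      vertex 28.80 0.00 0.00
      vertex 0.00 0.00 0.00
    endloop
  endfacet
  facet normal 0.0000 0.0000 -1.0000
    outer loop
      vertex 9.28 3.91 0.00
      vertex 28.80 3.91 0.00
      vertex 0.00 0.00 0.00
    endloop
  endfacet
  facet normal 0.0000 0.0000 -1.0000
    outer loop
      vertex 9.28 16.72 0.00
      vertex 9.28 3.91 0.00
      vertex 0.00 0.00 0.00
    endloop
  endfacet
  facet normal 0.0000 0.0000 -1.0000
    outer loop
      vertex 0.00 16.72 0.00
      vertex 9.28 16.72 0.00
      vertex 0.00 0.00 0.00
    endloop
  endfacet
  facet normal 0.0000 0.0000 1.0000
    outer loop
      vertex 0.00 0.00 10.81
      vertex 28.80 0.00 10.81
      vertex 28.80 3.91 10.81
    endloop
  endfacet
  facet normal 0.0000 0.0000 1.0000
    outer loop
      vertex 0.00 0.00 10.81
      vertex 28.80 3.91 10.81
      vertex 9.28 3.91 10.81
    endloop
  endfacet
  facet normal 0.0000 0.0000 1.0000
    outer loop
      vertex 0.00 0.00 10.81
      vertex 9.28 3.91 10.81
      vertex 9.28 16.72 10.81
    endloop
  endfacet
  facet normal 0.0000 0.0000 1.0000
    outer loop
      vertex 0.00 0.00 10.81
      vertex 9.28 16.72 10.81
      vertex 0.00 16.72 10.81
    endloop
  endfacet
  facet normal 0.0000 -1.0000 0.0000
    outer loop
      vertex 0.00 0.00 0.00
      vertex 28.80 0.00 0.00
      vertex 28.80 0.00 10.81
    endloop
  endfacet
  facet normal 0.0000 -1.0000 0.0000
    outer loop
      vertex 0.00 0.00 0.00
      vertex 28.80 0.00 10.81
      vertex 0.00 0.00 10.81
    endloop
  endfacet
  facet normal 1.0000 0.0000 0.0000
    outer loop
      vertex 28.80 0.00 0.00
      vertex 28.80 3.91 0.00
      vertex 28.80 3.91 10.81
    endloop
  endfacet
  facet normal 1.0000 0.0000 0.0000
    outer loop
      vertex 28.80 0.00 0.00
      vertex 28.80 3.91 10.81
      vertex 28.80 0.00 10.81
    endloop
  endfacet
  facet normal 0.0000 1.0000 0.0000
    outer loop
      vertex 28.80 3.91 0.00
      vertex 9.28 3.91 0.00
      vertex 9.28 3.91 10.81
    endloop
  endfacet
  facet normal 0.0000 1.0000 0.0000
    outer loop
      vertex 28.80 3.91 0.00
      vertex 9.28 3.91 10.81
      vertex 28.80 3.91 10.81
    endloop
  endfacet
  facet normal 1.0000 0.0000 0.0000
    outer loop
      vertex 9.28 3.91 0.00
      vertex 9.28 16.72 0.00
      vertex 9.28 16.72 10.81
    endloop
  endfacet
  facet normal 1.0000 0.0000 0.0000
    outer loop
      vertex 9.28 3.91 0.00
      vertex 9.28 16.72 10.81
      vertex 9.28 3.91 10.81
    endloop
  endfacet
  facet normal 0.0000 1.0000 0.0000
    outer loop
      vertex 9.28 16.72 0.00
      vertex 0.00 16.72 0.00
      vertex 0.00 16.72 10.81
    endloop
  endfacet
  facet normal 0.0000 1.0000 0.0000
    outer loop
      vertex 9.28 16.72 0.00
      vertex 0.00 16.72 10.81
      vertex 9.28 16.72 10.81
    endloop
  endfacet
  facet normal -1.0000 0.0000 0.0000
    outer loop
      vertex 0.00 16.72 0.00
      vertex 0.00 0.00 0.00
      vertex 0.00 0.00 10.81
    endloop
  endfacet
  facet normal -1.0000 0.0000 0.0000
    outer loop
      vertex 0.00 16.72 0.00
      vertex 0.00 0.00 10.81
      vertex 0.00 16.72 10.81
    endloop
  endfacet
endsolid part

The G0 Z moves step by Δz≈1.54 mm. Every layer's G1 loop is the same polygon, so the solid is a straight extrusion of it from z=0 to z≈10.8. Closing with flat bottom and top caps and triangulating gives 20 facets — an L-shaped prism: outer 28.8 × 16.7 mm, arm thicknesses ≈ 3.91 mm (horizontal) and 9.28 mm (vertical), extruded 10.8 mm in z.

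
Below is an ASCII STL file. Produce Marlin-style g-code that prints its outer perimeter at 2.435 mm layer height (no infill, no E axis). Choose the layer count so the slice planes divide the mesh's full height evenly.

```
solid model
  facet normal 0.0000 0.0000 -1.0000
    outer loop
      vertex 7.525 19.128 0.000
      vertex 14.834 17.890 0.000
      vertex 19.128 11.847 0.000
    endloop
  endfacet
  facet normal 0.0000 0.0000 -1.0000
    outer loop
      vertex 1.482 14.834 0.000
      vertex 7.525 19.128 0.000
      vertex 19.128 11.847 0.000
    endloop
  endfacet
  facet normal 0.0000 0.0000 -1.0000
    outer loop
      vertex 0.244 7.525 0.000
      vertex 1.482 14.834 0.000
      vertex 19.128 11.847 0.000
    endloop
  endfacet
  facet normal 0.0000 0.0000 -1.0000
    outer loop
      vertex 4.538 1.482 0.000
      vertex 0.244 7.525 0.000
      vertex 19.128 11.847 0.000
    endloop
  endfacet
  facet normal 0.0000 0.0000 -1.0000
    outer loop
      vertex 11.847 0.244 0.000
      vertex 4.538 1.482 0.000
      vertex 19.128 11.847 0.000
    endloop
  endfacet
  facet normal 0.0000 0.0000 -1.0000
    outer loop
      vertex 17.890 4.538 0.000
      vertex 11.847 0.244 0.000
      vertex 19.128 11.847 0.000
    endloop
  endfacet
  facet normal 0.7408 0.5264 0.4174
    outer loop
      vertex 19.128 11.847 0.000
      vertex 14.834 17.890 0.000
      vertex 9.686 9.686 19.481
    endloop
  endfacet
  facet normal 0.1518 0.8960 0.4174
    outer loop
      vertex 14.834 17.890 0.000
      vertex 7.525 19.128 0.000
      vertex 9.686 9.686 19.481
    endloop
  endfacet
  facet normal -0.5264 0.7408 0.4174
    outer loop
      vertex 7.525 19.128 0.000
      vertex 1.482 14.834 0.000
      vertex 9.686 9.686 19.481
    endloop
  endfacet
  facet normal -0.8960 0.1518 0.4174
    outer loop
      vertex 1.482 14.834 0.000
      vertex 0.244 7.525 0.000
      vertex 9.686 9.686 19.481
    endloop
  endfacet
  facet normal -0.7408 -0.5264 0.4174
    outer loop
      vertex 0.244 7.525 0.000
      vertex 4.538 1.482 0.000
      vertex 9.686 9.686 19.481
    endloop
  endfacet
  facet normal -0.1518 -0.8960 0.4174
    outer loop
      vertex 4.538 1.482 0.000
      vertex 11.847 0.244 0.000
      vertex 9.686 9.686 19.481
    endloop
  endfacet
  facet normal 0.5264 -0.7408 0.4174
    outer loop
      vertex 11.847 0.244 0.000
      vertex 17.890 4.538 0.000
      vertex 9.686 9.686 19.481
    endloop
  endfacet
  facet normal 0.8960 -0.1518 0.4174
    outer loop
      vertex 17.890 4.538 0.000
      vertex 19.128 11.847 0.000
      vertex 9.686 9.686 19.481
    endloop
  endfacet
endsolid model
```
; perimeter-only toolpath
G21 ; units = mm
G90 ; absolute positioning
G28 ; home
; layer 1
G0 Z2.435
G0 X17.948 Y11.577
G1 X14.191 Y16.864
G1 X7.795 Y17.948
G1 X2.508 Y14.191
G1 X1.424 Y7.795
G1 X5.181 Y2.508
G1 X11.577 Y1.424
G1 X16.864 Y5.181
G1 X17.948 Y11.577
; layer 2
G0 Z4.870
G0 X16.767 Y11.307
G1 X13.547 Y15.839
G1 X8.065 Y16.767
G1 X3.533 Y13.547
G1 X2.604 Y8.065
G1 X5.825 Y3.533
G1 X11.307 Y2.604
G1 X15.839 Y5.825
G1 X16.767 Y11.307
; layer 3
G0 Z7.305
G0 X15.587 Y11.037
G1 X12.904 Y14.814
G1 X8.335 Y15.587
G1 X4.559 Y12.904
G1 X3.785 Y8.335
G1 X6.469 Y4.559
G1 X11.037 Y3.785
G1 X14.814 Y6.469
G1 X15.587 Y11.037
; layer 4
G0 Z9.741
G0 X14.407 Y10.767
G1 X12.260 Y13.788
G1 X8.605 Y14.407
G1 X5.584 Y12.260
G1 X4.965 Y8.605
G1 X7.112 Y5.584
G1 X10.767 Y4.965
G1 X13.788 Y7.112
G1 X14.407 Y10.767
; layer 5
G0 Z12.176
G0 X13.227 Y10.496
G1 X11.616 Y12.762
G1 X8.876 Y13.227
G1 X6.609 Y11.616
G1 X6.145 Y8.876
G1 X7.755 Y6.609
G1 X10.496 Y6.145
G1 X12.762 Y7.755
G1 X13.227 Y10.496
; layer 6
G0 Z14.611
G0 X12.046 Y10.226
G1 X10.973 Y11.737
G1 X9.146 Y12.046
G1 X7.635 Y10.973
G1 X7.325 Y9.146
G1 X8.399 Y7.635
G1 X10.226 Y7.325
G1 X11.737 Y8.399
G1 X12.046 Y10.226
; layer 7
G0 Z17.046
G0 X10.866 Y9.956
G1 X10.329 Y10.711
G1 X9.416 Y10.866
G1 X8.660 Y10.329
G1 X8.506 Y9.416
G1 X9.042 Y8.660
G1 X9.956 Y8.506
G1 X10.711 Y9.042
G1 X10.866 Y9.956
M2 ; end

The solid is a regular 8-sided pyramid, base circumscribed radius ≈ 9.69 mm, apex at z ≈ 19.5 mm. Slicing at Δz = 2.435 mm — 8 equal slices spanning the solid's height, so layer i sits at z = i·h/8 — gives 7 non-empty perimeters. Each is a 8-segment closed polygon; G0 lifts to the layer z and rapids to the start vertex, then G1 traces the edges. The cross-section shrinks linearly with z (the slice at the apex is degenerate and omitted).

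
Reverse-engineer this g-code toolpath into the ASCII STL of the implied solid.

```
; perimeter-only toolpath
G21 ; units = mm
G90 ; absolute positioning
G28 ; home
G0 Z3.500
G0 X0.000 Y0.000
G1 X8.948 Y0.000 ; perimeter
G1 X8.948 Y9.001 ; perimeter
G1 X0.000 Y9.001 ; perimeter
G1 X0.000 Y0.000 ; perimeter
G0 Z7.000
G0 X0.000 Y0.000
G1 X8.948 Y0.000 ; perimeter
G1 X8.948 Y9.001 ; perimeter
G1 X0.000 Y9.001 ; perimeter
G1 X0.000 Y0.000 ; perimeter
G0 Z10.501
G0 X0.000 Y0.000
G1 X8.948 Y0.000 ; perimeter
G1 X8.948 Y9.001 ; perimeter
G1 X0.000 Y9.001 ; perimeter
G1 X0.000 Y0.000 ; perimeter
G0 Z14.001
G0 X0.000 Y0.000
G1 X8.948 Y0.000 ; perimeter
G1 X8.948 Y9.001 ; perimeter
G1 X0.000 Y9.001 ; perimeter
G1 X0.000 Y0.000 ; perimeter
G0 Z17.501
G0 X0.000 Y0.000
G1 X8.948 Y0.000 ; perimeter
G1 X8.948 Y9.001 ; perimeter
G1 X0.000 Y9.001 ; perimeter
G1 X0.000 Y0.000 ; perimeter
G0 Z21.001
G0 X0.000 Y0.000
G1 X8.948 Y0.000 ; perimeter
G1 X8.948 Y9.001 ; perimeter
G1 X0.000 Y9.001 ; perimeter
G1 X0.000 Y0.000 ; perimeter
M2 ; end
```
solid part
  facet normal 0.0000 0.0000 -1.0000
    outer loop
      vertex 8.948 9.001 0.000
      vertex 8.948 0.000 0.000
      vertex 0.000 0.000 0.000
    endloop
  endfacet
  facet normal 0.0000 0.0000 -1.0000
    outer loop
      vertex 0.000 9.001 0.000
      vertex 8.948 9.001 0.000
      vertex 0.000 0.000 0.000
    endloop
  endfacet
  facet normal 0.0000 0.0000 1.0000
    outer loop
      vertex 0.000 0.000 21.001
      vertex 8.948 0.000 21.001
      vertex 8.948 9.001 21.001
    endloop
  endfacet
  facet normal 0.0000 0.0000 1.0000
    outer loop
      vertex 0.000 0.000 21.001
      vertex 8.948 9.001 21.001
      vertex 0.000 9.001 21.001
    endloop
  endfacet
  facet normal 0.0000 -1.0000 0.0000
    outer loop
      vertex 0.000 0.000 0.000
      vertex 8.948 0.000 0.000
      vertex 8.948 0.000 21.001
    endloop
  endfacet
  facet normal 0.0000 -1.0000 0.0000
    outer loop
      vertex 0.000 0.000 0.000
      vertex 8.948 0.000 21.001
      vertex 0.000 0.000 21.001
    endloop
  endfacet
  facet normal 0.0000 1.0000 0.0000
    outer loop
      vertex 8.948 9.001 21.001
      vertex 8.948 9.001 0.000
      vertex 0.000 9.001 0.000
    endloop
  endfacet
  facet normal 0.0000 1.0000 0.0000
    outer loop
      vertex 0.000 9.001 21.001
      vertex 8.948 9.001 21.001
      vertex 0.000 9.001 0.000
    endloop
  endfacet
  facet normal -1.0000 0.0000 0.0000
    outer loop
      vertex 0.000 9.001 21.001
      vertex 0.000 9.001 0.000
      vertex 0.000 0.000 0.000
    endloop
  endfacet
  facet normal -1.0000 0.0000 0.0000
    outer loop
      vertex 0.000 0.000 21.001
      vertex 0.000 9.001 21.001
      vertex 0.000 0.000 0.000
    endloop
  endfacet
  facet normal 1.0000 0.0000 0.0000
    outer loop
      vertex 8.948 0.000 0.000
      vertex 8.948 9.001 0.000
      vertex 8.948 9.001 21.001
    endloop
  endfacet
  facet normal 1.0000 0.0000 0.0000
    outer loop
      vertex 8.948 0.000 0.000
      vertex 8.948 9.001 21.001
      vertex 8.948 0.000 21.001
    endloop
  endfacet
endsolid part

The G0 Z moves step by Δz≈3.500 mm. Every layer's G1 loop is the same polygon, so the solid is a straight extrusion of it from z=0 to z≈21. Closing with flat bottom and top caps and triangulating gives 12 facets — a rectangular box, roughly 8.95 × 9 mm footprint and 21 mm tall.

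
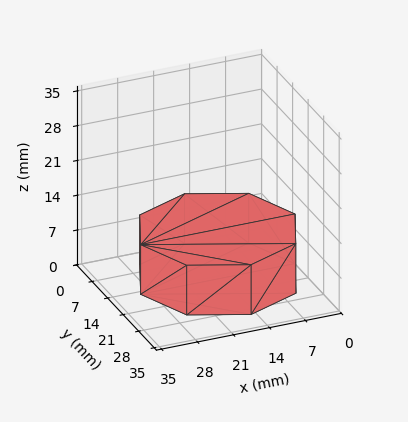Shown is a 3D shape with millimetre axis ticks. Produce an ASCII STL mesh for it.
Reading the render: the shape is a regular 8-sided prism (a cylinder approximated with 8 flat sides), circumscribed radius ≈ 15 mm, height ≈ 10 mm (dimensions read to the nearest mm from the axis ticks). For the STL, each face is triangulated and given an outward normal.

solid part
  facet normal 0.0000 0.0000 -1.0000
    outer loop
      vertex 15.00 30.00 0.00
      vertex 25.61 25.61 0.00
      vertex 30.00 15.00 0.00
    endloop
  endfacet
  facet normal 0.0000 0.0000 -1.0000
    outer loop
      vertex 4.39 25.61 0.00
      vertex 15.00 30.00 0.00
      vertex 30.00 15.00 0.00
    endloop
  endfacet
  facet normal 0.0000 0.0000 -1.0000
    outer loop
      vertex 0.00 15.00 0.00
      vertex 4.39 25.61 0.00
      vertex 30.00 15.00 0.00
    endloop
  endfacet
  facet normal 0.0000 0.0000 -1.0000
    outer loop
      vertex 4.39 4.39 0.00
      vertex 0.00 15.00 0.00
      vertex 30.00 15.00 0.00
    endloop
  endfacet
  facet normal 0.0000 0.0000 -1.0000
    outer loop
      vertex 15.00 0.00 0.00
      vertex 4.39 4.39 0.00
      vertex 30.00 15.00 0.00
    endloop
  endfacet
  facet normal 0.0000 0.0000 -1.0000
    outer loop
      vertex 25.61 4.39 0.00
      vertex 15.00 0.00 0.00
      vertex 30.00 15.00 0.00
    endloop
  endfacet
  facet normal 0.0000 0.0000 1.0000
    outer loop
      vertex 30.00 15.00 10.00
      vertex 25.61 25.61 10.00
      vertex 15.00 30.00 10.00
    endloop
  endfacet
  facet normal 0.0000 0.0000 1.0000
    outer loop
      vertex 30.00 15.00 10.00
      vertex 15.00 30.00 10.00
      vertex 4.39 25.61 10.00
    endloop
  endfacet
  facet normal 0.0000 0.0000 1.0000
    outer loop
      vertex 30.00 15.00 10.00
      vertex 4.39 25.61 10.00
      vertex 0.00 15.00 10.00
    endloop
  endfacet
  facet normal 0.0000 0.0000 1.0000
    outer loop
      vertex 30.00 15.00 10.00
      vertex 0.00 15.00 10.00
      vertex 4.39 4.39 10.00
    endloop
  endfacet
  facet normal 0.0000 0.0000 1.0000
    outer loop
      vertex 30.00 15.00 10.00
      vertex 4.39 4.39 10.00
      vertex 15.00 0.00 10.00
    endloop
  endfacet
  facet normal 0.0000 0.0000 1.0000
    outer loop
      vertex 30.00 15.00 10.00
      vertex 15.00 0.00 10.00
      vertex 25.61 4.39 10.00
    endloop
  endfacet
  facet normal 0.9240 0.3823 0.0000
    outer loop
      vertex 30.00 15.00 0.00
      vertex 25.61 25.61 0.00
      vertex 25.61 25.61 10.00
    endloop
  endfacet
  facet normal 0.9240 0.3823 0.0000
    outer loop
      vertex 30.00 15.00 0.00
      vertex 25.61 25.61 10.00
      vertex 30.00 15.00 10.00
    endloop
  endfacet
  facet normal 0.3823 0.9240 0.0000
    outer loop
      vertex 25.61 25.61 0.00
      vertex 15.00 30.00 0.00
      vertex 15.00 30.00 10.00
    endloop
  endfacet
  facet normal 0.3823 0.9240 0.0000
    outer loop
      vertex 25.61 25.61 0.00
      vertex 15.00 30.00 10.00
      vertex 25.61 25.61 10.00
    endloop
  endfacet
  facet normal -0.3823 0.9240 0.0000
    outer loop
      vertex 15.00 30.00 0.00
      vertex 4.39 25.61 0.00
      vertex 4.39 25.61 10.00
    endloop
  endfacet
  facet normal -0.3823 0.9240 0.0000
    outer loop
      vertex 15.00 30.00 0.00
      vertex 4.39 25.61 10.00
      vertex 15.00 30.00 10.00
    endloop
  endfacet
  facet normal -0.9240 0.3823 0.0000
    outer loop
      vertex 4.39 25.61 0.00
      vertex 0.00 15.00 0.00
      vertex 0.00 15.00 10.00
    endloop
  endfacet
  facet normal -0.9240 0.3823 0.0000
    outer loop
      vertex 4.39 25.61 0.00
      vertex 0.00 15.00 10.00
      vertex 4.39 25.61 10.00
    endloop
  endfacet
  facet normal -0.9240 -0.3823 0.0000
    outer loop
      vertex 0.00 15.00 0.00
      vertex 4.39 4.39 0.00
      vertex 4.39 4.39 10.00
    endloop
  endfacet
  facet normal -0.9240 -0.3823 0.0000
    outer loop
      vertex 0.00 15.00 0.00
      vertex 4.39 4.39 10.00
      vertex 0.00 15.00 10.00
    endloop
  endfacet
  facet normal -0.3823 -0.9240 0.0000
    outer loop
      vertex 4.39 4.39 0.00
      vertex 15.00 0.00 0.00
      vertex 15.00 0.00 10.00
    endloop
  endfacet
  facet normal -0.3823 -0.9240 0.0000
    outer loop
      vertex 4.39 4.39 0.00
      vertex 15.00 0.00 10.00
      vertex 4.39 4.39 10.00
    endloop
  endfacet
  facet normal 0.3823 -0.9240 0.0000
    outer loop
      vertex 15.00 0.00 0.00
      vertex 25.61 4.39 0.00
      vertex 25.61 4.39 10.00
    endloop
  endfacet
  facet normal 0.3823 -0.9240 0.0000
    outer loop
      vertex 15.00 0.00 0.00
      vertex 25.61 4.39 10.00
      vertex 15.00 0.00 10.00
    endloop
  endfacet
  facet normal 0.9240 -0.3823 0.0000
    outer loop
      vertex 25.61 4.39 0.00
      vertex 30.00 15.00 0.00
      vertex 30.00 15.00 10.00
    endloop
  endfacet
  facet normal 0.9240 -0.3823 0.0000
    outer loop
      vertex 25.61 4.39 0.00
      vertex 30.00 15.00 10.00
      vertex 25.61 4.39 10.00
    endloop
  endfacet
endsolid part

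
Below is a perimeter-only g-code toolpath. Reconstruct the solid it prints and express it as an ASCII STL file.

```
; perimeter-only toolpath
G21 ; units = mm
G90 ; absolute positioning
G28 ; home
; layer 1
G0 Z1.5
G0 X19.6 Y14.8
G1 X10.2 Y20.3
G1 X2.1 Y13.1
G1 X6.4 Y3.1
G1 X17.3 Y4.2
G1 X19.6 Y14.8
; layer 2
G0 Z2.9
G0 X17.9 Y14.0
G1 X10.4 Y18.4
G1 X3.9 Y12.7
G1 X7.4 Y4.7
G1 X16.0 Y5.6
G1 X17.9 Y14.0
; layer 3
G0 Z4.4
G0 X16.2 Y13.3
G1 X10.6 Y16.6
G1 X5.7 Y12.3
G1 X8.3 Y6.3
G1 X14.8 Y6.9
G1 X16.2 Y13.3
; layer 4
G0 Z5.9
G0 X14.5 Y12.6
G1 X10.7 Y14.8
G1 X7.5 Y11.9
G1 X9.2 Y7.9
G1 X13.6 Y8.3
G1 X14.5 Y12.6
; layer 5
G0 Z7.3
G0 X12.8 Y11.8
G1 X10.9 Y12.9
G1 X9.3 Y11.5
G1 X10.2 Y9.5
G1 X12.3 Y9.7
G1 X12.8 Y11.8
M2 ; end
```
solid part
  facet normal 0.0000 0.0000 -1.0000
    outer loop
      vertex 0.3 13.5 0.0
      vertex 10.0 22.1 0.0
      vertex 21.3 15.5 0.0
    endloop
  endfacet
  facet normal 0.0000 0.0000 -1.0000
    outer loop
      vertex 5.5 1.5 0.0
      vertex 0.3 13.5 0.0
      vertex 21.3 15.5 0.0
    endloop
  endfacet
  facet normal 0.0000 0.0000 -1.0000
    outer loop
      vertex 18.5 2.8 0.0
      vertex 5.5 1.5 0.0
      vertex 21.3 15.5 0.0
    endloop
  endfacet
  facet normal 0.3537 0.6056 0.7128
    outer loop
      vertex 21.3 15.5 0.0
      vertex 10.0 22.1 0.0
      vertex 11.1 11.1 8.8
    endloop
  endfacet
  facet normal -0.4648 0.5243 0.7135
    outer loop
      vertex 10.0 22.1 0.0
      vertex 0.3 13.5 0.0
      vertex 11.1 11.1 8.8
    endloop
  endfacet
  facet normal -0.6431 -0.2787 0.7133
    outer loop
      vertex 0.3 13.5 0.0
      vertex 5.5 1.5 0.0
      vertex 11.1 11.1 8.8
    endloop
  endfacet
  facet normal 0.0696 -0.6958 0.7148
    outer loop
      vertex 5.5 1.5 0.0
      vertex 18.5 2.8 0.0
      vertex 11.1 11.1 8.8
    endloop
  endfacet
  facet normal 0.6822 -0.1504 0.7155
    outer loop
      vertex 18.5 2.8 0.0
      vertex 21.3 15.5 0.0
      vertex 11.1 11.1 8.8
    endloop
  endfacet
endsolid part

The G0 Z moves step by Δz≈1.5 mm. The G1 loops shrink linearly with z, so the solid tapers from its base footprint up to z≈8.8. Closing with a flat bottom cap and the tapered top and triangulating gives 8 facets — a regular 5-sided pyramid, base circumscribed radius ≈ 11.1 mm, apex at z ≈ 8.8 mm.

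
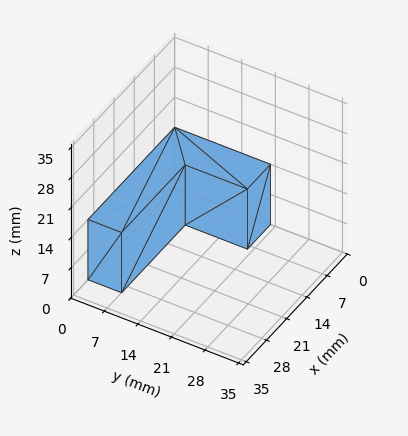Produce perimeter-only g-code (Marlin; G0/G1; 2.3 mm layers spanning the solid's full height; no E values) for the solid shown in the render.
Reading the render: the shape is an L-shaped prism: outer 30 × 20 mm, arm thicknesses ≈ 7 mm (horizontal) and 8 mm (vertical), extruded 14 mm in z (dimensions read to the nearest mm from the axis ticks). For the g-code, the solid's height is divided into equal slices at the stated Δz and each level perimeter traced with G1 moves after a G0 lift.

; perimeter-only toolpath
G21 ; units = mm
G90 ; absolute positioning
G28 ; home
; layer 1
G0 Z2.3
G0 X0.0 Y0.0
G1 X30.0 Y0.0
G1 X30.0 Y7.0
G1 X8.0 Y7.0
G1 X8.0 Y20.0
G1 X0.0 Y20.0
G1 X0.0 Y0.0
; layer 2
G0 Z4.7
G0 X0.0 Y0.0
G1 X30.0 Y0.0
G1 X30.0 Y7.0
G1 X8.0 Y7.0
G1 X8.0 Y20.0
G1 X0.0 Y20.0
G1 X0.0 Y0.0
; layer 3
G0 Z7.0
G0 X0.0 Y0.0
G1 X30.0 Y0.0
G1 X30.0 Y7.0
G1 X8.0 Y7.0
G1 X8.0 Y20.0
G1 X0.0 Y20.0
G1 X0.0 Y0.0
; layer 4
G0 Z9.3
G0 X0.0 Y0.0
G1 X30.0 Y0.0
G1 X30.0 Y7.0
G1 X8.0 Y7.0
G1 X8.0 Y20.0
G1 X0.0 Y20.0
G1 X0.0 Y0.0
; layer 5
G0 Z11.7
G0 X0.0 Y0.0
G1 X30.0 Y0.0
G1 X30.0 Y7.0
G1 X8.0 Y7.0
G1 X8.0 Y20.0
G1 X0.0 Y20.0
G1 X0.0 Y0.0
; layer 6
G0 Z14.0
G0 X0.0 Y0.0
G1 X30.0 Y0.0
G1 X30.0 Y7.0
G1 X8.0 Y7.0
G1 X8.0 Y20.0
G1 X0.0 Y20.0
G1 X0.0 Y0.0
M2 ; end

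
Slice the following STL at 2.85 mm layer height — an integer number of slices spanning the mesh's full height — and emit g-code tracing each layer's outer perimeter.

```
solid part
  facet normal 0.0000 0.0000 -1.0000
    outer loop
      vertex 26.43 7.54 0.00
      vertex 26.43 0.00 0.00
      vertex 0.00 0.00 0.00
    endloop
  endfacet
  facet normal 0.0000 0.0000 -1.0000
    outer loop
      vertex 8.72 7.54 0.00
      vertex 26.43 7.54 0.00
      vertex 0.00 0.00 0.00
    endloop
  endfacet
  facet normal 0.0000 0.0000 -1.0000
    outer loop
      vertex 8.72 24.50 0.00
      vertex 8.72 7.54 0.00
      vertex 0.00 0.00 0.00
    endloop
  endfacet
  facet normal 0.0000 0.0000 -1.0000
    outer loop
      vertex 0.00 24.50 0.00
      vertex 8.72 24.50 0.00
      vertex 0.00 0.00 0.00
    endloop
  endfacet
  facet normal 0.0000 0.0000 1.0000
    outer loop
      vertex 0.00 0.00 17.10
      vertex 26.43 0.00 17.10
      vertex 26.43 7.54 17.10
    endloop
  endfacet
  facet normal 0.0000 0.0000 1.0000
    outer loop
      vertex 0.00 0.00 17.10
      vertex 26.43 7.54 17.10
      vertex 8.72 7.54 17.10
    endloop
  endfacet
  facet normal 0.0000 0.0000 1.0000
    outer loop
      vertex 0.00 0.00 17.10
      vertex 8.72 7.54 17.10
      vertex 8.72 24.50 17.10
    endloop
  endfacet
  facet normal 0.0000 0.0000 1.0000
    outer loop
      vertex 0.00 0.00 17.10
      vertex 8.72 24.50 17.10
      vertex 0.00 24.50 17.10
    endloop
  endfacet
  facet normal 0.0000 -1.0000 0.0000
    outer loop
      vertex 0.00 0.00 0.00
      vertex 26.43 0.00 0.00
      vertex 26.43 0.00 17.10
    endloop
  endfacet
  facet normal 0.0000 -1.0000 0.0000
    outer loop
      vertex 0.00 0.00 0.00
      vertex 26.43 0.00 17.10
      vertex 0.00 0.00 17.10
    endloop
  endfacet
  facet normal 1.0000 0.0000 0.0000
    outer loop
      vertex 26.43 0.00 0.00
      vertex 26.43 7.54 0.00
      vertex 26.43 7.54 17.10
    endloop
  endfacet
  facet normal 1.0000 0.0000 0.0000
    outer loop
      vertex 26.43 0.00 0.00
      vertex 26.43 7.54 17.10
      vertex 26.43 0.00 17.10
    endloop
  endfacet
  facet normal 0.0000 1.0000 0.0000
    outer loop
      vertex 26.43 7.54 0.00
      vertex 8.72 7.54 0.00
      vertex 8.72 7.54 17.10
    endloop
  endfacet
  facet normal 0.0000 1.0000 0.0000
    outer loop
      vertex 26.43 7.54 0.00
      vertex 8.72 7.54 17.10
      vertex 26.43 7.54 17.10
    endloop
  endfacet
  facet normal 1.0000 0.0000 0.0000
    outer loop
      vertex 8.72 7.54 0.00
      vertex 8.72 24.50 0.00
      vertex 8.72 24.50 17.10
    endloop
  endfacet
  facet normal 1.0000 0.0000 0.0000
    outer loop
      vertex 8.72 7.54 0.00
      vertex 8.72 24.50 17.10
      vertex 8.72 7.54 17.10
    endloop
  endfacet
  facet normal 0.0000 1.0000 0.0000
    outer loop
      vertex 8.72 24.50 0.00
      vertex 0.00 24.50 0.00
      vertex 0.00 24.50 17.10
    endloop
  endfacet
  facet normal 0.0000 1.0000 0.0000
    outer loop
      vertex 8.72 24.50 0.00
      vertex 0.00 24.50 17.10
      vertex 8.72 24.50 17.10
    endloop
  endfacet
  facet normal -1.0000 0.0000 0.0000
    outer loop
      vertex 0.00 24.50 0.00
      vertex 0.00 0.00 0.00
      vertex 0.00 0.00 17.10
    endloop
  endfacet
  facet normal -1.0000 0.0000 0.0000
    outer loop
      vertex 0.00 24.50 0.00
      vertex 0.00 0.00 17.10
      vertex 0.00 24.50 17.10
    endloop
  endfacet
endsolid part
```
; perimeter-only toolpath
G21 ; units = mm
G90 ; absolute positioning
G28 ; home
; layer 1
G0 Z2.85
G0 X0.00 Y0.00
G1 X26.43 Y0.00
G1 X26.43 Y7.54
G1 X8.72 Y7.54
G1 X8.72 Y24.50
G1 X0.00 Y24.50
G1 X0.00 Y0.00
; layer 2
G0 Z5.70
G0 X0.00 Y0.00
G1 X26.43 Y0.00
G1 X26.43 Y7.54
G1 X8.72 Y7.54
G1 X8.72 Y24.50
G1 X0.00 Y24.50
G1 X0.00 Y0.00
; layer 3
G0 Z8.55
G0 X0.00 Y0.00
G1 X26.43 Y0.00
G1 X26.43 Y7.54
G1 X8.72 Y7.54
G1 X8.72 Y24.50
G1 X0.00 Y24.50
G1 X0.00 Y0.00
; layer 4
G0 Z11.40
G0 X0.00 Y0.00
G1 X26.43 Y0.00
G1 X26.43 Y7.54
G1 X8.72 Y7.54
G1 X8.72 Y24.50
G1 X0.00 Y24.50
G1 X0.00 Y0.00
; layer 5
G0 Z14.25
G0 X0.00 Y0.00
G1 X26.43 Y0.00
G1 X26.43 Y7.54
G1 X8.72 Y7.54
G1 X8.72 Y24.50
G1 X0.00 Y24.50
G1 X0.00 Y0.00
; layer 6
G0 Z17.10
G0 X0.00 Y0.00
G1 X26.43 Y0.00
G1 X26.43 Y7.54
G1 X8.72 Y7.54
G1 X8.72 Y24.50
G1 X0.00 Y24.50
G1 X0.00 Y0.00
M2 ; end

The solid is an L-shaped prism: outer 26.4 × 24.5 mm, arm thicknesses ≈ 7.54 mm (horizontal) and 8.72 mm (vertical), extruded 17.1 mm in z. Slicing at Δz = 2.85 mm — 6 equal slices spanning the solid's height, so layer i sits at z = i·h/6 — gives 6 non-empty perimeters. Each is a 6-segment closed polygon; G0 lifts to the layer z and rapids to the start vertex, then G1 traces the edges.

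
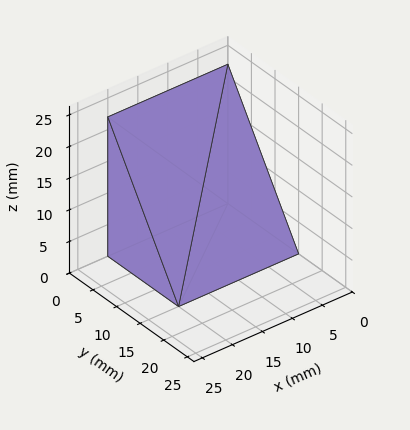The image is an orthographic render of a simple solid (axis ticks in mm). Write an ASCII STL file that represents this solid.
Reading the render: the shape is a wedge (ramp): 20 × 15 mm base, rising to 22 mm along the y=0 edge and sloping linearly to z=0 at y=15 (dimensions read to the nearest mm from the axis ticks). For the STL, each face is triangulated and given an outward normal.

solid part
  facet normal 0.0000 0.0000 -1.0000
    outer loop
      vertex 20.00 15.00 0.00
      vertex 20.00 0.00 0.00
      vertex 0.00 0.00 0.00
    endloop
  endfacet
  facet normal 0.0000 0.0000 -1.0000
    outer loop
      vertex 0.00 15.00 0.00
      vertex 20.00 15.00 0.00
      vertex 0.00 0.00 0.00
    endloop
  endfacet
  facet normal 0.0000 -1.0000 0.0000
    outer loop
      vertex 0.00 0.00 0.00
      vertex 20.00 0.00 0.00
      vertex 20.00 0.00 22.00
    endloop
  endfacet
  facet normal 0.0000 -1.0000 0.0000
    outer loop
      vertex 0.00 0.00 0.00
      vertex 20.00 0.00 22.00
      vertex 0.00 0.00 22.00
    endloop
  endfacet
  facet normal 0.0000 0.8262 0.5633
    outer loop
      vertex 0.00 0.00 22.00
      vertex 20.00 0.00 22.00
      vertex 20.00 15.00 0.00
    endloop
  endfacet
  facet normal 0.0000 0.8262 0.5633
    outer loop
      vertex 0.00 0.00 22.00
      vertex 20.00 15.00 0.00
      vertex 0.00 15.00 0.00
    endloop
  endfacet
  facet normal -1.0000 0.0000 0.0000
    outer loop
      vertex 0.00 0.00 22.00
      vertex 0.00 15.00 0.00
      vertex 0.00 0.00 0.00
    endloop
  endfacet
  facet normal 1.0000 0.0000 0.0000
    outer loop
      vertex 20.00 0.00 0.00
      vertex 20.00 15.00 0.00
      vertex 20.00 0.00 22.00
    endloop
  endfacet
endsolid part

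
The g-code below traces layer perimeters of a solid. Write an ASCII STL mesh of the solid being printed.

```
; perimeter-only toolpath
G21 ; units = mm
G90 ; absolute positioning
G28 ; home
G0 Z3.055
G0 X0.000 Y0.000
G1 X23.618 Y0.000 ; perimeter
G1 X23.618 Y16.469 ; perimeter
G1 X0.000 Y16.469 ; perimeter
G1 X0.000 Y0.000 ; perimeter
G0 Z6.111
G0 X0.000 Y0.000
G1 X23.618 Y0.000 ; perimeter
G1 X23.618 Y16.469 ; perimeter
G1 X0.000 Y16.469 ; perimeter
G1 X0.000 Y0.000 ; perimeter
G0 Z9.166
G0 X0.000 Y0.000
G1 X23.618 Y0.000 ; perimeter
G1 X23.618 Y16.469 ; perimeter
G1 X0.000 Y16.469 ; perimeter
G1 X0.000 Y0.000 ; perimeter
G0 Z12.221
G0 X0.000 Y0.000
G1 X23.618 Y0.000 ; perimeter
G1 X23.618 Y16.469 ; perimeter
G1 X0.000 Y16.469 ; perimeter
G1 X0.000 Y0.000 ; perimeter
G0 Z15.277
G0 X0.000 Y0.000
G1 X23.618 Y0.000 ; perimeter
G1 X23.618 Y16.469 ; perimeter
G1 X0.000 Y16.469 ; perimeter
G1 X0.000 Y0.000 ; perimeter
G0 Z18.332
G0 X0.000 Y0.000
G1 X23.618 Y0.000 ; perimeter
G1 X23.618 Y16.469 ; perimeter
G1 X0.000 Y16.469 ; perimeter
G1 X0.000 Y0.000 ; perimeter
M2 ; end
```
solid part
  facet normal 0.0000 0.0000 -1.0000
    outer loop
      vertex 23.618 16.469 0.000
      vertex 23.618 0.000 0.000
      vertex 0.000 0.000 0.000
    endloop
  endfacet
  facet normal 0.0000 0.0000 -1.0000
    outer loop
      vertex 0.000 16.469 0.000
      vertex 23.618 16.469 0.000
      vertex 0.000 0.000 0.000
    endloop
  endfacet
  facet normal 0.0000 0.0000 1.0000
    outer loop
      vertex 0.000 0.000 18.332
      vertex 23.618 0.000 18.332
      vertex 23.618 16.469 18.332
    endloop
  endfacet
  facet normal 0.0000 0.0000 1.0000
    outer loop
      vertex 0.000 0.000 18.332
      vertex 23.618 16.469 18.332
      vertex 0.000 16.469 18.332
    endloop
  endfacet
  facet normal 0.0000 -1.0000 0.0000
    outer loop
      vertex 0.000 0.000 0.000
      vertex 23.618 0.000 0.000
      vertex 23.618 0.000 18.332
    endloop
  endfacet
  facet normal 0.0000 -1.0000 0.0000
    outer loop
      vertex 0.000 0.000 0.000
      vertex 23.618 0.000 18.332
      vertex 0.000 0.000 18.332
    endloop
  endfacet
  facet normal 0.0000 1.0000 0.0000
    outer loop
      vertex 23.618 16.469 18.332
      vertex 23.618 16.469 0.000
      vertex 0.000 16.469 0.000
    endloop
  endfacet
  facet normal 0.0000 1.0000 0.0000
    outer loop
      vertex 0.000 16.469 18.332
      vertex 23.618 16.469 18.332
      vertex 0.000 16.469 0.000
    endloop
  endfacet
  facet normal -1.0000 0.0000 0.0000
    outer loop
      vertex 0.000 16.469 18.332
      vertex 0.000 16.469 0.000
      vertex 0.000 0.000 0.000
    endloop
  endfacet
  facet normal -1.0000 0.0000 0.0000
    outer loop
      vertex 0.000 0.000 18.332
      vertex 0.000 16.469 18.332
      vertex 0.000 0.000 0.000
    endloop
  endfacet
  facet normal 1.0000 0.0000 0.0000
    outer loop
      vertex 23.618 0.000 0.000
      vertex 23.618 16.469 0.000
      vertex 23.618 16.469 18.332
    endloop
  endfacet
  facet normal 1.0000 0.0000 0.0000
    outer loop
      vertex 23.618 0.000 0.000
      vertex 23.618 16.469 18.332
      vertex 23.618 0.000 18.332
    endloop
  endfacet
endsolid part

The G0 Z moves step by Δz≈3.055 mm. Every layer's G1 loop is the same polygon, so the solid is a straight extrusion of it from z=0 to z≈18.3. Closing with flat bottom and top caps and triangulating gives 12 facets — a rectangular box, roughly 23.6 × 16.5 mm footprint and 18.3 mm tall.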